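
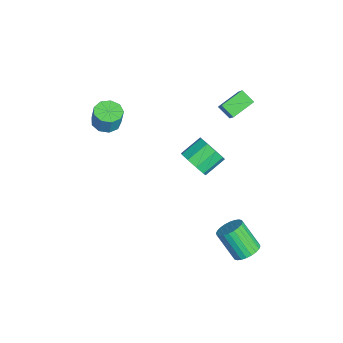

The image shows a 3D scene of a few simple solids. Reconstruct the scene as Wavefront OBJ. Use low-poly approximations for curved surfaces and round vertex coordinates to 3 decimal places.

v 3.987 3.922 -4.135
v 4.688 3.56 -4.001
v 3.954 2.676 -2.551
v 3.253 3.038 -2.685
v 4.718 3.818 -3.828
v 3.985 2.934 -2.378
v 4.638 4.092 -3.702
v 3.904 3.208 -2.252
v 4.458 4.34 -3.642
v 3.724 3.456 -2.192
v 4.207 4.524 -3.656
v 3.473 3.64 -2.207
v 3.922 4.617 -3.744
v 3.188 3.733 -2.294
v 3.647 4.604 -3.891
v 2.913 3.72 -2.441
v 3.424 4.487 -4.075
v 2.69 3.603 -2.626
v 3.286 4.284 -4.269
v 2.552 3.4 -2.819
v 3.255 4.026 -4.442
v 2.522 3.142 -2.992
v 3.336 3.752 -4.568
v 2.602 2.868 -3.118
v 3.516 3.504 -4.628
v 2.782 2.62 -3.178
v 3.767 3.32 -4.613
v 3.033 2.436 -3.164
v 4.052 3.227 -4.526
v 3.318 2.343 -3.076
v 4.327 3.24 -4.379
v 3.593 2.356 -2.929
v 4.55 3.357 -4.194
v 3.816 2.473 -2.745
v 2.152 1.212 1.938
v 2.911 1.319 2.447
v 2.307 2.355 3.131
v 1.548 2.248 2.622
v 2.945 1.679 1.932
v 2.341 2.714 2.615
v 2.608 1.821 1.42
v 2.003 2.856 2.103
v 2.057 1.677 1.15
v 1.453 2.713 1.834
v 1.551 1.317 1.249
v 0.947 2.352 1.933
v 1.326 0.907 1.671
v 0.722 1.942 2.355
v 1.488 0.64 2.217
v 0.884 1.676 2.901
v 1.96 0.641 2.633
v 1.356 1.677 3.317
v 2.522 0.909 2.724
v 1.918 1.945 3.408
v -3.577 4.742 1.168
v -4.124 4.153 1.694
v -2.239 4.799 2.627
v -2.786 4.211 3.152
v -2.894 3.589 0.588
v -3.441 3.001 1.113
v -1.556 3.647 2.046
v -2.103 3.058 2.572
v -0.893 -3.119 2.812
v -0.211 -3.526 2.714
v 0.034 -3.389 3.85
v -0.647 -2.981 3.948
v -0.124 -2.992 2.631
v 0.122 -2.855 3.766
v -0.396 -2.518 2.632
v -0.151 -2.381 3.768
v -0.901 -2.324 2.718
v -0.655 -2.187 3.854
v -1.402 -2.502 2.848
v -1.156 -2.365 3.983
v -1.664 -2.969 2.961
v -1.419 -2.832 4.097
v -1.566 -3.505 3.005
v -1.32 -3.368 4.14
v -1.153 -3.861 2.958
v -0.907 -3.724 4.094
v -0.618 -3.869 2.843
v -0.372 -3.732 3.979
f 2 1 5
f 2 5 3
f 3 5 6
f 3 6 4
f 5 1 7
f 5 7 6
f 6 7 8
f 6 8 4
f 7 1 9
f 7 9 8
f 8 9 10
f 8 10 4
f 9 1 11
f 9 11 10
f 10 11 12
f 10 12 4
f 11 1 13
f 11 13 12
f 12 13 14
f 12 14 4
f 13 1 15
f 13 15 14
f 14 15 16
f 14 16 4
f 15 1 17
f 15 17 16
f 16 17 18
f 16 18 4
f 17 1 19
f 17 19 18
f 18 19 20
f 18 20 4
f 19 1 21
f 19 21 20
f 20 21 22
f 20 22 4
f 21 1 23
f 21 23 22
f 22 23 24
f 22 24 4
f 23 1 25
f 23 25 24
f 24 25 26
f 24 26 4
f 25 1 27
f 25 27 26
f 26 27 28
f 26 28 4
f 27 1 29
f 27 29 28
f 28 29 30
f 28 30 4
f 29 1 31
f 29 31 30
f 30 31 32
f 30 32 4
f 31 1 33
f 31 33 32
f 32 33 34
f 32 34 4
f 33 1 2
f 33 2 34
f 34 2 3
f 34 3 4
f 36 35 39
f 36 39 37
f 37 39 40
f 37 40 38
f 39 35 41
f 39 41 40
f 40 41 42
f 40 42 38
f 41 35 43
f 41 43 42
f 42 43 44
f 42 44 38
f 43 35 45
f 43 45 44
f 44 45 46
f 44 46 38
f 45 35 47
f 45 47 46
f 46 47 48
f 46 48 38
f 47 35 49
f 47 49 48
f 48 49 50
f 48 50 38
f 49 35 51
f 49 51 50
f 50 51 52
f 50 52 38
f 51 35 53
f 51 53 52
f 52 53 54
f 52 54 38
f 53 35 36
f 53 36 54
f 54 36 37
f 54 37 38
f 56 58 55
f 59 56 55
f 55 58 57
f 57 59 55
f 56 62 58
f 60 56 59
f 60 62 56
f 58 62 57
f 61 59 57
f 57 62 61
f 61 60 59
f 62 60 61
f 64 63 67
f 64 67 65
f 65 67 68
f 65 68 66
f 67 63 69
f 67 69 68
f 68 69 70
f 68 70 66
f 69 63 71
f 69 71 70
f 70 71 72
f 70 72 66
f 71 63 73
f 71 73 72
f 72 73 74
f 72 74 66
f 73 63 75
f 73 75 74
f 74 75 76
f 74 76 66
f 75 63 77
f 75 77 76
f 76 77 78
f 76 78 66
f 77 63 79
f 77 79 78
f 78 79 80
f 78 80 66
f 79 63 81
f 79 81 80
f 80 81 82
f 80 82 66
f 81 63 64
f 81 64 82
f 82 64 65
f 82 65 66



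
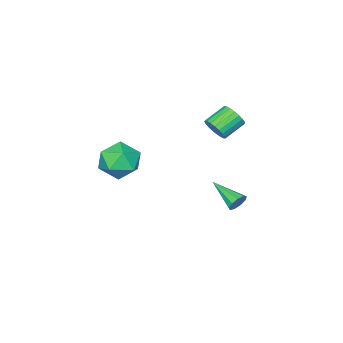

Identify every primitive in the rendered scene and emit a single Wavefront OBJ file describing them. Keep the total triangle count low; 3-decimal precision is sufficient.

v 1.635 -2.024 2.161
v 2.767 -2.093 2.638
v 2.173 -3.267 0.702
v 3.305 -3.336 1.179
v 2.355 -3.839 1.776
v 2.022 -3.071 2.677
v 2.918 -2.289 0.663
v 2.585 -1.521 1.564
v 3.56 -2.257 1.712
v 3.212 -3.215 2.4
v 1.728 -2.145 0.94
v 1.38 -3.103 1.628
v -1.409 0.149 3.459
v -1.048 0.507 4.01
v -2.23 0.709 4.653
v -2.591 0.351 4.101
v -1.115 0.74 3.814
v -2.296 0.942 4.457
v -1.232 0.871 3.557
v -2.414 1.073 4.199
v -1.38 0.877 3.282
v -2.562 1.08 3.925
v -1.533 0.757 3.039
v -2.715 0.96 3.681
v -1.665 0.532 2.867
v -2.847 0.735 3.51
v -1.752 0.241 2.798
v -2.934 0.444 3.441
v -1.78 -0.066 2.844
v -2.962 0.136 3.486
v -1.744 -0.336 2.995
v -2.926 -0.134 3.638
v -1.65 -0.523 3.227
v -2.832 -0.32 3.869
v -1.514 -0.593 3.499
v -2.696 -0.39 4.141
v -1.361 -0.535 3.764
v -2.542 -0.332 4.406
v -1.215 -0.358 3.976
v -2.397 -0.156 4.618
v -1.103 -0.094 4.099
v -2.285 0.108 4.741
v -1.044 0.212 4.111
v -2.226 0.414 4.753
v -3.361 -0.014 -3.122
v -2.973 -0.195 -3.571
v -3.379 -1.846 -2.398
v -2.753 -0.064 -3.233
v -2.817 0.091 -2.843
v -3.136 0.197 -2.584
v -3.56 0.204 -2.577
v -3.891 0.109 -2.824
v -3.974 -0.043 -3.211
v -3.77 -0.182 -3.557
v -3.375 -0.242 -3.699
f 1 12 6
f 1 6 2
f 1 2 8
f 1 8 11
f 1 11 12
f 2 6 10
f 6 12 5
f 12 11 3
f 11 8 7
f 8 2 9
f 4 10 5
f 4 5 3
f 4 3 7
f 4 7 9
f 4 9 10
f 5 10 6
f 3 5 12
f 7 3 11
f 9 7 8
f 10 9 2
f 14 13 17
f 14 17 15
f 15 17 18
f 15 18 16
f 17 13 19
f 17 19 18
f 18 19 20
f 18 20 16
f 19 13 21
f 19 21 20
f 20 21 22
f 20 22 16
f 21 13 23
f 21 23 22
f 22 23 24
f 22 24 16
f 23 13 25
f 23 25 24
f 24 25 26
f 24 26 16
f 25 13 27
f 25 27 26
f 26 27 28
f 26 28 16
f 27 13 29
f 27 29 28
f 28 29 30
f 28 30 16
f 29 13 31
f 29 31 30
f 30 31 32
f 30 32 16
f 31 13 33
f 31 33 32
f 32 33 34
f 32 34 16
f 33 13 35
f 33 35 34
f 34 35 36
f 34 36 16
f 35 13 37
f 35 37 36
f 36 37 38
f 36 38 16
f 37 13 39
f 37 39 38
f 38 39 40
f 38 40 16
f 39 13 41
f 39 41 40
f 40 41 42
f 40 42 16
f 41 13 43
f 41 43 42
f 42 43 44
f 42 44 16
f 43 13 14
f 43 14 44
f 44 14 15
f 44 15 16
f 46 45 48
f 46 48 47
f 48 45 49
f 48 49 47
f 49 45 50
f 49 50 47
f 50 45 51
f 50 51 47
f 51 45 52
f 51 52 47
f 52 45 53
f 52 53 47
f 53 45 54
f 53 54 47
f 54 45 55
f 54 55 47
f 55 45 46
f 55 46 47



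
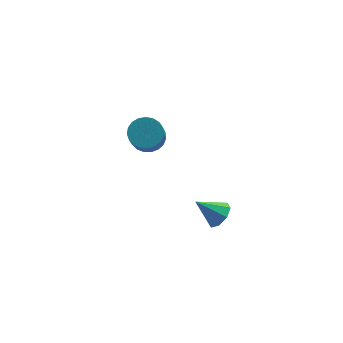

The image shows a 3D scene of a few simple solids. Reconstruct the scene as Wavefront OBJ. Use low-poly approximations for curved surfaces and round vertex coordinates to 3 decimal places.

v -0.863 -4.089 3.189
v -0.297 -4.172 3.832
v -2.077 -3.831 4.291
v -0.353 -3.55 3.625
v -0.708 -3.243 3.163
v -1.153 -3.431 2.716
v -1.428 -4.005 2.546
v -1.372 -4.627 2.753
v -1.018 -4.934 3.215
v -0.573 -4.746 3.662
v -3.658 3.19 3.099
v -2.843 3.58 3.529
v -3.127 2.319 5.21
v -3.942 1.93 4.781
v -3.143 3.832 3.668
v -3.427 2.572 5.349
v -3.532 3.974 3.708
v -3.816 2.713 5.389
v -3.943 3.98 3.643
v -4.227 2.719 5.324
v -4.304 3.849 3.484
v -4.588 2.589 5.165
v -4.554 3.605 3.259
v -4.838 2.344 4.94
v -4.649 3.288 3.006
v -4.933 2.028 4.687
v -4.572 2.955 2.769
v -4.856 1.695 4.45
v -4.338 2.663 2.589
v -4.621 1.403 4.27
v -3.986 2.461 2.498
v -4.269 1.201 4.179
v -3.577 2.386 2.51
v -3.861 1.126 4.191
v -3.182 2.45 2.625
v -3.466 1.19 4.306
v -2.87 2.641 2.821
v -3.154 1.381 4.502
v -2.694 2.928 3.066
v -2.977 1.668 4.747
v -2.684 3.26 3.316
v -2.968 2 4.997
f 2 1 4
f 2 4 3
f 4 1 5
f 4 5 3
f 5 1 6
f 5 6 3
f 6 1 7
f 6 7 3
f 7 1 8
f 7 8 3
f 8 1 9
f 8 9 3
f 9 1 10
f 9 10 3
f 10 1 2
f 10 2 3
f 12 11 15
f 12 15 13
f 13 15 16
f 13 16 14
f 15 11 17
f 15 17 16
f 16 17 18
f 16 18 14
f 17 11 19
f 17 19 18
f 18 19 20
f 18 20 14
f 19 11 21
f 19 21 20
f 20 21 22
f 20 22 14
f 21 11 23
f 21 23 22
f 22 23 24
f 22 24 14
f 23 11 25
f 23 25 24
f 24 25 26
f 24 26 14
f 25 11 27
f 25 27 26
f 26 27 28
f 26 28 14
f 27 11 29
f 27 29 28
f 28 29 30
f 28 30 14
f 29 11 31
f 29 31 30
f 30 31 32
f 30 32 14
f 31 11 33
f 31 33 32
f 32 33 34
f 32 34 14
f 33 11 35
f 33 35 34
f 34 35 36
f 34 36 14
f 35 11 37
f 35 37 36
f 36 37 38
f 36 38 14
f 37 11 39
f 37 39 38
f 38 39 40
f 38 40 14
f 39 11 41
f 39 41 40
f 40 41 42
f 40 42 14
f 41 11 12
f 41 12 42
f 42 12 13
f 42 13 14



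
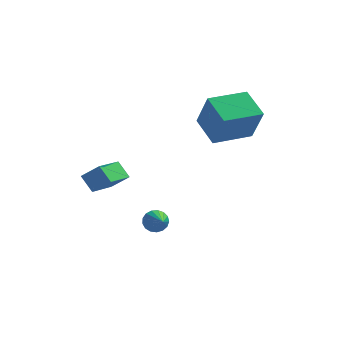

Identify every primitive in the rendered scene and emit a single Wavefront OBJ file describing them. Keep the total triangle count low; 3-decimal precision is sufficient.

v 1.108 -0.572 -3.812
v 1.587 -0.281 -3.661
v 1.572 -1.728 -3.048
v 1.406 -0.22 -3.46
v 1.157 -0.24 -3.339
v 0.897 -0.336 -3.326
v 0.685 -0.487 -3.424
v 0.57 -0.656 -3.612
v 0.579 -0.807 -3.845
v 0.708 -0.904 -4.07
v 0.93 -0.925 -4.236
v 1.192 -0.865 -4.305
v 1.435 -0.738 -4.261
v 1.603 -0.573 -4.114
v 1.658 -0.409 -3.897
v -1.683 -2.525 -0
v -0.919 -2.521 0.645
v -1.152 -0.962 -0.639
v -0.388 -0.958 0.006
v -1.152 -2.962 -0.626
v -0.388 -2.958 0.019
v -0.621 -1.399 -1.265
v 0.143 -1.395 -0.62
v 2.469 2.666 0.582
v 2.989 2.117 2.303
v 4.047 3.806 0.469
v 4.566 3.258 2.191
v 3.294 1.462 -0.051
v 3.813 0.914 1.671
v 4.871 2.603 -0.163
v 5.391 2.054 1.558
f 2 1 4
f 2 4 3
f 4 1 5
f 4 5 3
f 5 1 6
f 5 6 3
f 6 1 7
f 6 7 3
f 7 1 8
f 7 8 3
f 8 1 9
f 8 9 3
f 9 1 10
f 9 10 3
f 10 1 11
f 10 11 3
f 11 1 12
f 11 12 3
f 12 1 13
f 12 13 3
f 13 1 14
f 13 14 3
f 14 1 15
f 14 15 3
f 15 1 2
f 15 2 3
f 17 19 16
f 20 17 16
f 16 19 18
f 18 20 16
f 17 23 19
f 21 17 20
f 21 23 17
f 19 23 18
f 22 20 18
f 18 23 22
f 22 21 20
f 23 21 22
f 25 27 24
f 28 25 24
f 24 27 26
f 26 28 24
f 25 31 27
f 29 25 28
f 29 31 25
f 27 31 26
f 30 28 26
f 26 31 30
f 30 29 28
f 31 29 30



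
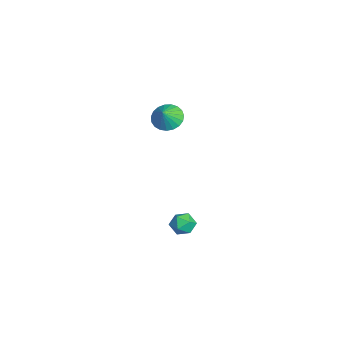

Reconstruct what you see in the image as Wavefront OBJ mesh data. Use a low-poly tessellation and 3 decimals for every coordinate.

v 3.755 0.109 -2.324
v 4.186 -0.325 -1.843
v 3.234 -0.935 -2.797
v 3.665 -1.369 -2.316
v 3.094 -0.923 -2.032
v 3.416 -0.277 -1.739
v 4.004 -0.983 -2.901
v 4.326 -0.337 -2.608
v 4.34 -0.999 -2.199
v 3.778 -0.962 -1.662
v 3.642 -0.298 -2.978
v 3.08 -0.261 -2.441
v -3.936 -0.262 0.788
v -3.42 0.535 0.757
v -3.304 -0.638 1.672
v -3.71 0.634 1.007
v -4.039 0.578 1.218
v -4.35 0.377 1.355
v -4.59 0.066 1.394
v -4.716 -0.302 1.328
v -4.708 -0.664 1.169
v -4.566 -0.956 0.944
v -4.316 -1.128 0.691
v -3.999 -1.15 0.456
v -3.672 -1.019 0.278
v -3.39 -0.757 0.188
v -3.203 -0.409 0.202
v -3.143 -0.036 0.317
v -3.219 0.298 0.513
f 1 12 6
f 1 6 2
f 1 2 8
f 1 8 11
f 1 11 12
f 2 6 10
f 6 12 5
f 12 11 3
f 11 8 7
f 8 2 9
f 4 10 5
f 4 5 3
f 4 3 7
f 4 7 9
f 4 9 10
f 5 10 6
f 3 5 12
f 7 3 11
f 9 7 8
f 10 9 2
f 14 13 16
f 14 16 15
f 16 13 17
f 16 17 15
f 17 13 18
f 17 18 15
f 18 13 19
f 18 19 15
f 19 13 20
f 19 20 15
f 20 13 21
f 20 21 15
f 21 13 22
f 21 22 15
f 22 13 23
f 22 23 15
f 23 13 24
f 23 24 15
f 24 13 25
f 24 25 15
f 25 13 26
f 25 26 15
f 26 13 27
f 26 27 15
f 27 13 28
f 27 28 15
f 28 13 29
f 28 29 15
f 29 13 14
f 29 14 15



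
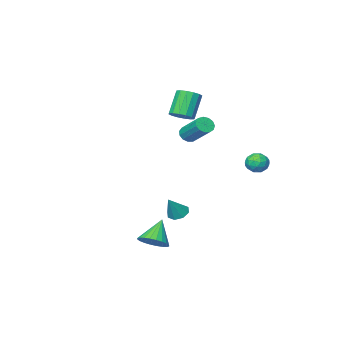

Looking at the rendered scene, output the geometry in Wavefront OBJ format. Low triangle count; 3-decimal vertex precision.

v -3.624 4.266 0.559
v -3.211 3.638 0.651
v -4.469 3.622 -0.051
v -4.056 2.994 0.041
v -4.393 3.316 0.638
v -3.871 3.715 1.014
v -3.809 3.545 -0.414
v -3.287 3.944 -0.038
v -3.326 3.193 0.049
v -3.687 3.051 0.7
v -3.993 4.209 -0.1
v -4.354 4.067 0.551
v -3.343 4.009 0.658
v -4.337 3.251 -0.058
v -4.535 3.441 0.292
v -4.292 3.072 0.346
v -3.731 4.054 0.872
v -3.489 3.684 0.926
v -4.183 3.495 0.918
v -4.191 3.576 -0.326
v -3.949 3.206 -0.272
v -3.388 4.188 0.254
v -3.145 3.819 0.308
v -3.497 3.765 -0.318
v -3.168 3.378 0.359
v -3.665 2.999 0.001
v -3.52 3.323 -0.267
v -3.213 3.557 -0.046
v -3.38 3.294 0.741
v -3.877 2.916 0.383
v -4.075 3.105 0.733
v -3.768 3.339 0.955
v -3.448 3.033 0.388
v -3.803 4.344 0.217
v -4.3 3.966 -0.141
v -3.912 3.921 -0.355
v -3.605 4.155 -0.133
v -4.015 4.261 0.599
v -4.512 3.882 0.241
v -4.467 3.703 0.646
v -4.16 3.937 0.867
v -4.232 4.227 0.212
v -1.387 -0.778 -4.51
v -0.905 -0.432 -4.901
v -0.533 -0.522 -3.23
v -1.293 -0.103 -4.708
v -1.735 -0.17 -4.4
v -1.974 -0.593 -4.156
v -1.868 -1.125 -4.12
v -1.48 -1.454 -4.312
v -1.038 -1.387 -4.62
v -0.8 -0.964 -4.864
v 3.375 4.045 -4.169
v 4.08 4.225 -3.606
v 2.445 3.495 -2.831
v 3.903 4.538 -3.6
v 3.647 4.775 -3.68
v 3.349 4.902 -3.835
v 3.055 4.898 -4.041
v 2.809 4.764 -4.267
v 2.65 4.521 -4.477
v 2.601 4.205 -4.641
v 2.67 3.865 -4.733
v 2.846 3.552 -4.739
v 3.103 3.315 -4.658
v 3.401 3.188 -4.503
v 3.695 3.192 -4.297
v 3.94 3.326 -4.072
v 4.1 3.569 -3.862
v 4.148 3.885 -3.698
v -0.342 1.897 2.671
v 0.171 2.087 2.424
v 0.134 3.693 3.581
v -0.378 3.503 3.829
v -0.079 2.216 2.236
v -0.116 3.822 3.394
v -0.412 2.244 2.187
v -0.449 3.85 3.345
v -0.723 2.162 2.291
v -0.76 3.768 3.449
v -0.913 1.996 2.516
v -0.95 3.602 3.674
v -0.921 1.798 2.79
v -0.958 3.404 3.948
v -0.746 1.632 3.027
v -0.782 3.238 4.184
v -0.442 1.55 3.15
v -0.478 3.156 4.308
v -0.106 1.578 3.121
v -0.143 3.184 4.279
v 0.155 1.708 2.95
v 0.118 3.313 4.107
v 0.258 1.897 2.69
v 0.221 3.503 3.847
v -2.429 -2.007 2.649
v -1.932 -1.524 3.049
v -2.754 -1.97 4.61
v -3.251 -2.453 4.211
v -2.255 -1.285 2.947
v -3.076 -1.732 4.509
v -2.625 -1.24 2.766
v -3.446 -1.686 4.327
v -2.942 -1.4 2.553
v -3.763 -1.846 4.115
v -3.122 -1.723 2.366
v -3.943 -2.169 3.928
v -3.116 -2.122 2.255
v -3.937 -2.568 3.817
v -2.926 -2.49 2.25
v -3.748 -2.936 3.811
v -2.604 -2.728 2.351
v -3.425 -3.175 3.913
v -2.234 -2.774 2.533
v -3.055 -3.22 4.094
v -1.917 -2.614 2.745
v -2.738 -3.06 4.307
v -1.737 -2.291 2.932
v -2.558 -2.737 4.494
v -1.743 -1.892 3.043
v -2.564 -2.338 4.605
f 1 38 17
f 38 12 41
f 17 41 6
f 38 41 17
f 1 17 13
f 17 6 18
f 13 18 2
f 17 18 13
f 1 13 22
f 13 2 23
f 22 23 8
f 13 23 22
f 1 22 34
f 22 8 37
f 34 37 11
f 22 37 34
f 1 34 38
f 34 11 42
f 38 42 12
f 34 42 38
f 2 18 29
f 18 6 32
f 29 32 10
f 18 32 29
f 6 41 19
f 41 12 40
f 19 40 5
f 41 40 19
f 12 42 39
f 42 11 35
f 39 35 3
f 42 35 39
f 11 37 36
f 37 8 24
f 36 24 7
f 37 24 36
f 8 23 28
f 23 2 25
f 28 25 9
f 23 25 28
f 4 30 16
f 30 10 31
f 16 31 5
f 30 31 16
f 4 16 14
f 16 5 15
f 14 15 3
f 16 15 14
f 4 14 21
f 14 3 20
f 21 20 7
f 14 20 21
f 4 21 26
f 21 7 27
f 26 27 9
f 21 27 26
f 4 26 30
f 26 9 33
f 30 33 10
f 26 33 30
f 5 31 19
f 31 10 32
f 19 32 6
f 31 32 19
f 3 15 39
f 15 5 40
f 39 40 12
f 15 40 39
f 7 20 36
f 20 3 35
f 36 35 11
f 20 35 36
f 9 27 28
f 27 7 24
f 28 24 8
f 27 24 28
f 10 33 29
f 33 9 25
f 29 25 2
f 33 25 29
f 44 43 46
f 44 46 45
f 46 43 47
f 46 47 45
f 47 43 48
f 47 48 45
f 48 43 49
f 48 49 45
f 49 43 50
f 49 50 45
f 50 43 51
f 50 51 45
f 51 43 52
f 51 52 45
f 52 43 44
f 52 44 45
f 54 53 56
f 54 56 55
f 56 53 57
f 56 57 55
f 57 53 58
f 57 58 55
f 58 53 59
f 58 59 55
f 59 53 60
f 59 60 55
f 60 53 61
f 60 61 55
f 61 53 62
f 61 62 55
f 62 53 63
f 62 63 55
f 63 53 64
f 63 64 55
f 64 53 65
f 64 65 55
f 65 53 66
f 65 66 55
f 66 53 67
f 66 67 55
f 67 53 68
f 67 68 55
f 68 53 69
f 68 69 55
f 69 53 70
f 69 70 55
f 70 53 54
f 70 54 55
f 72 71 75
f 72 75 73
f 73 75 76
f 73 76 74
f 75 71 77
f 75 77 76
f 76 77 78
f 76 78 74
f 77 71 79
f 77 79 78
f 78 79 80
f 78 80 74
f 79 71 81
f 79 81 80
f 80 81 82
f 80 82 74
f 81 71 83
f 81 83 82
f 82 83 84
f 82 84 74
f 83 71 85
f 83 85 84
f 84 85 86
f 84 86 74
f 85 71 87
f 85 87 86
f 86 87 88
f 86 88 74
f 87 71 89
f 87 89 88
f 88 89 90
f 88 90 74
f 89 71 91
f 89 91 90
f 90 91 92
f 90 92 74
f 91 71 93
f 91 93 92
f 92 93 94
f 92 94 74
f 93 71 72
f 93 72 94
f 94 72 73
f 94 73 74
f 96 95 99
f 96 99 97
f 97 99 100
f 97 100 98
f 99 95 101
f 99 101 100
f 100 101 102
f 100 102 98
f 101 95 103
f 101 103 102
f 102 103 104
f 102 104 98
f 103 95 105
f 103 105 104
f 104 105 106
f 104 106 98
f 105 95 107
f 105 107 106
f 106 107 108
f 106 108 98
f 107 95 109
f 107 109 108
f 108 109 110
f 108 110 98
f 109 95 111
f 109 111 110
f 110 111 112
f 110 112 98
f 111 95 113
f 111 113 112
f 112 113 114
f 112 114 98
f 113 95 115
f 113 115 114
f 114 115 116
f 114 116 98
f 115 95 117
f 115 117 116
f 116 117 118
f 116 118 98
f 117 95 119
f 117 119 118
f 118 119 120
f 118 120 98
f 119 95 96
f 119 96 120
f 120 96 97
f 120 97 98



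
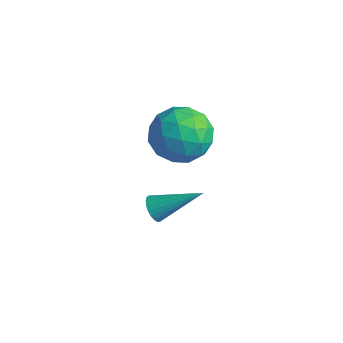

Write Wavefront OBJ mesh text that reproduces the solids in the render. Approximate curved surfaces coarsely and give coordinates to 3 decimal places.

v -4.232 2.847 -2.848
v -3.373 2.379 -3.594
v -4.127 1.221 -1.706
v -3.268 0.753 -2.452
v -3.007 1.728 -1.749
v -3.072 2.733 -2.455
v -4.428 0.867 -2.845
v -4.493 1.872 -3.551
v -3.494 1.155 -3.592
v -2.616 1.687 -2.914
v -4.884 1.913 -2.386
v -4.006 2.445 -1.708
v -3.812 2.756 -3.322
v -3.688 0.844 -1.978
v -3.535 1.417 -1.565
v -3.03 1.142 -2.004
v -3.635 2.964 -2.652
v -3.13 2.689 -3.09
v -2.915 2.306 -2.006
v -4.37 0.911 -2.21
v -3.865 0.636 -2.648
v -4.47 2.458 -3.296
v -3.965 2.183 -3.735
v -4.585 1.294 -3.294
v -3.378 1.761 -3.758
v -3.316 0.805 -3.087
v -3.998 0.872 -3.318
v -4.036 1.463 -3.733
v -2.862 2.074 -3.36
v -2.8 1.118 -2.689
v -2.647 1.691 -2.276
v -2.685 2.282 -2.691
v -2.933 1.355 -3.359
v -4.7 2.482 -2.611
v -4.638 1.526 -1.94
v -4.815 1.318 -2.609
v -4.853 1.909 -3.024
v -4.184 2.795 -2.213
v -4.122 1.839 -1.542
v -3.464 2.137 -1.567
v -3.502 2.728 -1.982
v -4.567 2.245 -1.941
v -0.928 -2.249 -1.631
v -0.622 -2.211 -2.05
v 0.228 -1.171 -0.689
v -0.747 -2.053 -2.078
v -0.899 -1.925 -2.037
v -1.055 -1.846 -1.935
v -1.193 -1.829 -1.787
v -1.29 -1.875 -1.615
v -1.332 -1.978 -1.445
v -1.312 -2.123 -1.304
v -1.234 -2.286 -1.213
v -1.11 -2.444 -1.185
v -0.958 -2.572 -1.225
v -0.801 -2.651 -1.328
v -0.664 -2.668 -1.476
v -0.567 -2.622 -1.648
v -0.525 -2.519 -1.817
v -0.544 -2.374 -1.959
f 1 38 17
f 38 12 41
f 17 41 6
f 38 41 17
f 1 17 13
f 17 6 18
f 13 18 2
f 17 18 13
f 1 13 22
f 13 2 23
f 22 23 8
f 13 23 22
f 1 22 34
f 22 8 37
f 34 37 11
f 22 37 34
f 1 34 38
f 34 11 42
f 38 42 12
f 34 42 38
f 2 18 29
f 18 6 32
f 29 32 10
f 18 32 29
f 6 41 19
f 41 12 40
f 19 40 5
f 41 40 19
f 12 42 39
f 42 11 35
f 39 35 3
f 42 35 39
f 11 37 36
f 37 8 24
f 36 24 7
f 37 24 36
f 8 23 28
f 23 2 25
f 28 25 9
f 23 25 28
f 4 30 16
f 30 10 31
f 16 31 5
f 30 31 16
f 4 16 14
f 16 5 15
f 14 15 3
f 16 15 14
f 4 14 21
f 14 3 20
f 21 20 7
f 14 20 21
f 4 21 26
f 21 7 27
f 26 27 9
f 21 27 26
f 4 26 30
f 26 9 33
f 30 33 10
f 26 33 30
f 5 31 19
f 31 10 32
f 19 32 6
f 31 32 19
f 3 15 39
f 15 5 40
f 39 40 12
f 15 40 39
f 7 20 36
f 20 3 35
f 36 35 11
f 20 35 36
f 9 27 28
f 27 7 24
f 28 24 8
f 27 24 28
f 10 33 29
f 33 9 25
f 29 25 2
f 33 25 29
f 44 43 46
f 44 46 45
f 46 43 47
f 46 47 45
f 47 43 48
f 47 48 45
f 48 43 49
f 48 49 45
f 49 43 50
f 49 50 45
f 50 43 51
f 50 51 45
f 51 43 52
f 51 52 45
f 52 43 53
f 52 53 45
f 53 43 54
f 53 54 45
f 54 43 55
f 54 55 45
f 55 43 56
f 55 56 45
f 56 43 57
f 56 57 45
f 57 43 58
f 57 58 45
f 58 43 59
f 58 59 45
f 59 43 60
f 59 60 45
f 60 43 44
f 60 44 45



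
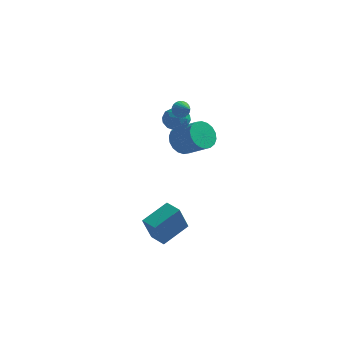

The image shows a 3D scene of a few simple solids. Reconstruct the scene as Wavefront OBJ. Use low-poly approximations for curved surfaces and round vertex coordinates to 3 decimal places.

v 3.409 -4.379 -3.662
v 3.07 -5.057 -1.952
v 2.537 -3.763 -3.591
v 2.199 -4.44 -1.881
v 4.461 -2.98 -2.899
v 4.123 -3.657 -1.189
v 3.59 -2.363 -2.828
v 3.251 -3.041 -1.118
v 2.51 3.496 0.179
v 3.166 4.053 -0.387
v 4.586 3.421 0.635
v 3.93 2.864 1.201
v 3.052 4.342 -0.05
v 4.471 3.709 0.972
v 2.831 4.463 0.333
v 4.25 3.83 1.355
v 2.546 4.393 0.685
v 3.965 3.76 1.707
v 2.254 4.145 0.937
v 3.673 3.512 1.959
v 2.013 3.769 1.039
v 3.432 3.136 2.061
v 1.87 3.338 0.97
v 3.29 2.706 1.992
v 1.854 2.939 0.745
v 3.274 2.307 1.767
v 1.969 2.651 0.408
v 3.388 2.018 1.43
v 2.19 2.53 0.025
v 3.609 1.897 1.047
v 2.475 2.6 -0.327
v 3.894 1.967 0.695
v 2.767 2.848 -0.579
v 4.186 2.215 0.443
v 3.008 3.224 -0.681
v 4.427 2.591 0.341
v 3.15 3.654 -0.612
v 4.57 3.022 0.41
v 1.695 2.783 2.754
v 2.379 3.249 2.443
v 2.481 1.591 2.697
v 3.165 2.057 2.386
v 2.898 2.168 3.22
v 2.412 2.905 3.256
v 2.448 1.935 1.884
v 1.962 2.672 1.92
v 2.844 2.725 1.905
v 3.122 2.868 2.731
v 1.738 1.972 2.409
v 2.016 2.115 3.235
v 1.968 3.121 2.604
v 2.892 1.719 2.536
v 2.735 1.785 3.027
v 3.137 2.058 2.844
v 1.988 2.918 3.081
v 2.389 3.192 2.899
v 2.695 2.557 3.355
v 2.471 1.648 2.241
v 2.872 1.922 2.059
v 1.723 2.782 2.296
v 2.125 3.055 2.113
v 2.165 2.283 1.785
v 2.643 3.086 2.105
v 3.105 2.385 2.071
v 2.684 2.314 1.776
v 2.398 2.747 1.797
v 2.806 3.171 2.59
v 3.268 2.47 2.556
v 3.112 2.535 3.047
v 2.826 2.968 3.068
v 3.08 2.863 2.274
v 1.592 2.37 2.584
v 2.054 1.669 2.55
v 2.034 1.872 2.072
v 1.748 2.305 2.093
v 1.755 2.455 3.069
v 2.217 1.754 3.035
v 2.462 2.093 3.343
v 2.176 2.526 3.364
v 1.78 1.977 2.866
v 2.733 2.297 3.46
v 3.135 2.439 3.01
v 3.427 1.663 3.88
v 3.188 2.607 3.176
v 3.172 2.728 3.385
v 3.089 2.783 3.605
v 2.952 2.764 3.803
v 2.781 2.674 3.949
v 2.603 2.527 4.021
v 2.445 2.344 4.007
v 2.331 2.155 3.91
v 2.277 1.987 3.744
v 2.294 1.866 3.535
v 2.377 1.811 3.315
v 2.514 1.83 3.116
v 2.684 1.92 2.97
v 2.862 2.067 2.899
v 3.021 2.25 2.913
f 2 4 1
f 5 2 1
f 1 4 3
f 3 5 1
f 2 8 4
f 6 2 5
f 6 8 2
f 4 8 3
f 7 5 3
f 3 8 7
f 7 6 5
f 8 6 7
f 10 9 13
f 10 13 11
f 11 13 14
f 11 14 12
f 13 9 15
f 13 15 14
f 14 15 16
f 14 16 12
f 15 9 17
f 15 17 16
f 16 17 18
f 16 18 12
f 17 9 19
f 17 19 18
f 18 19 20
f 18 20 12
f 19 9 21
f 19 21 20
f 20 21 22
f 20 22 12
f 21 9 23
f 21 23 22
f 22 23 24
f 22 24 12
f 23 9 25
f 23 25 24
f 24 25 26
f 24 26 12
f 25 9 27
f 25 27 26
f 26 27 28
f 26 28 12
f 27 9 29
f 27 29 28
f 28 29 30
f 28 30 12
f 29 9 31
f 29 31 30
f 30 31 32
f 30 32 12
f 31 9 33
f 31 33 32
f 32 33 34
f 32 34 12
f 33 9 35
f 33 35 34
f 34 35 36
f 34 36 12
f 35 9 37
f 35 37 36
f 36 37 38
f 36 38 12
f 37 9 10
f 37 10 38
f 38 10 11
f 38 11 12
f 39 76 55
f 76 50 79
f 55 79 44
f 76 79 55
f 39 55 51
f 55 44 56
f 51 56 40
f 55 56 51
f 39 51 60
f 51 40 61
f 60 61 46
f 51 61 60
f 39 60 72
f 60 46 75
f 72 75 49
f 60 75 72
f 39 72 76
f 72 49 80
f 76 80 50
f 72 80 76
f 40 56 67
f 56 44 70
f 67 70 48
f 56 70 67
f 44 79 57
f 79 50 78
f 57 78 43
f 79 78 57
f 50 80 77
f 80 49 73
f 77 73 41
f 80 73 77
f 49 75 74
f 75 46 62
f 74 62 45
f 75 62 74
f 46 61 66
f 61 40 63
f 66 63 47
f 61 63 66
f 42 68 54
f 68 48 69
f 54 69 43
f 68 69 54
f 42 54 52
f 54 43 53
f 52 53 41
f 54 53 52
f 42 52 59
f 52 41 58
f 59 58 45
f 52 58 59
f 42 59 64
f 59 45 65
f 64 65 47
f 59 65 64
f 42 64 68
f 64 47 71
f 68 71 48
f 64 71 68
f 43 69 57
f 69 48 70
f 57 70 44
f 69 70 57
f 41 53 77
f 53 43 78
f 77 78 50
f 53 78 77
f 45 58 74
f 58 41 73
f 74 73 49
f 58 73 74
f 47 65 66
f 65 45 62
f 66 62 46
f 65 62 66
f 48 71 67
f 71 47 63
f 67 63 40
f 71 63 67
f 82 81 84
f 82 84 83
f 84 81 85
f 84 85 83
f 85 81 86
f 85 86 83
f 86 81 87
f 86 87 83
f 87 81 88
f 87 88 83
f 88 81 89
f 88 89 83
f 89 81 90
f 89 90 83
f 90 81 91
f 90 91 83
f 91 81 92
f 91 92 83
f 92 81 93
f 92 93 83
f 93 81 94
f 93 94 83
f 94 81 95
f 94 95 83
f 95 81 96
f 95 96 83
f 96 81 97
f 96 97 83
f 97 81 98
f 97 98 83
f 98 81 82
f 98 82 83



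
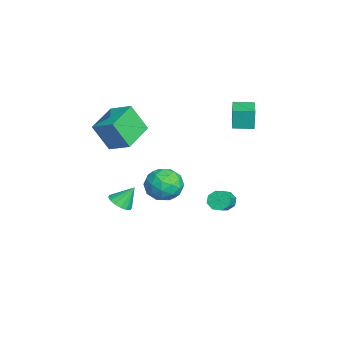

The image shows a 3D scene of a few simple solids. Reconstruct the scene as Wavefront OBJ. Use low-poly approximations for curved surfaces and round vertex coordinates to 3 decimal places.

v 0.753 -0.828 1.534
v 1.649 -0.41 2.048
v 1.811 -1.49 0.232
v 2.707 -1.072 0.746
v 2.148 -1.922 1.202
v 1.495 -1.513 2.007
v 1.965 -0.387 0.273
v 1.312 0.022 1.078
v 2.398 -0.137 1.269
v 2.511 -1.086 1.844
v 0.949 -0.814 0.436
v 1.062 -1.763 1.011
v 1.108 -0.561 1.905
v 2.352 -1.339 0.375
v 2.023 -1.839 0.643
v 2.55 -1.593 0.945
v 1.018 -1.209 1.881
v 1.544 -0.963 2.183
v 1.838 -1.852 1.686
v 1.916 -0.937 0.097
v 2.442 -0.691 0.399
v 0.91 -0.307 1.335
v 1.437 -0.061 1.637
v 1.622 -0.048 0.594
v 2.075 -0.155 1.75
v 2.697 -0.544 0.985
v 2.261 -0.142 0.706
v 1.877 0.099 1.179
v 2.142 -0.712 2.087
v 2.763 -1.101 1.322
v 2.435 -1.601 1.59
v 2.051 -1.361 2.063
v 2.582 -0.552 1.629
v 0.697 -0.799 0.958
v 1.318 -1.188 0.193
v 1.409 -0.539 0.217
v 1.025 -0.299 0.69
v 0.763 -1.356 1.295
v 1.385 -1.745 0.53
v 1.583 -1.999 1.101
v 1.199 -1.758 1.574
v 0.878 -1.348 0.651
v -0.255 -3.23 -1.421
v 0.41 -2.899 -1.58
v -0.385 -2.45 -0.339
v 0.141 -2.682 -1.768
v -0.235 -2.612 -1.864
v -0.615 -2.708 -1.84
v -0.9 -2.943 -1.704
v -1.012 -3.256 -1.493
v -0.921 -3.561 -1.262
v -0.651 -3.778 -1.074
v -0.276 -3.847 -0.979
v 0.105 -3.752 -1.002
v 0.389 -3.516 -1.138
v 0.501 -3.204 -1.349
v 2.027 2.193 0.037
v 2.393 2.333 -0.469
v 3.599 1.947 0.297
v 3.233 1.807 0.803
v 2.328 2.717 -0.173
v 3.534 2.331 0.593
v 2.086 2.795 0.247
v 3.293 2.409 1.012
v 1.81 2.52 0.543
v 3.017 2.134 1.309
v 1.661 2.053 0.543
v 2.867 1.667 1.309
v 1.726 1.669 0.247
v 2.932 1.283 1.013
v 1.967 1.591 -0.172
v 3.174 1.205 0.593
v 2.243 1.866 -0.469
v 3.45 1.48 0.297
v -4.608 2.975 2.482
v -4.721 3.013 3.767
v -4.541 4.172 2.452
v -4.653 4.211 3.737
v -3.027 2.889 2.623
v -3.139 2.928 3.908
v -2.959 4.087 2.593
v -3.072 4.125 3.878
v -2.735 -3.778 1.288
v -2.818 -4.682 2.991
v -4.472 -2.767 1.741
v -4.555 -3.671 3.444
v -1.925 -2.669 1.916
v -2.008 -3.573 3.619
v -3.662 -1.658 2.369
v -3.745 -2.562 4.072
f 1 38 17
f 38 12 41
f 17 41 6
f 38 41 17
f 1 17 13
f 17 6 18
f 13 18 2
f 17 18 13
f 1 13 22
f 13 2 23
f 22 23 8
f 13 23 22
f 1 22 34
f 22 8 37
f 34 37 11
f 22 37 34
f 1 34 38
f 34 11 42
f 38 42 12
f 34 42 38
f 2 18 29
f 18 6 32
f 29 32 10
f 18 32 29
f 6 41 19
f 41 12 40
f 19 40 5
f 41 40 19
f 12 42 39
f 42 11 35
f 39 35 3
f 42 35 39
f 11 37 36
f 37 8 24
f 36 24 7
f 37 24 36
f 8 23 28
f 23 2 25
f 28 25 9
f 23 25 28
f 4 30 16
f 30 10 31
f 16 31 5
f 30 31 16
f 4 16 14
f 16 5 15
f 14 15 3
f 16 15 14
f 4 14 21
f 14 3 20
f 21 20 7
f 14 20 21
f 4 21 26
f 21 7 27
f 26 27 9
f 21 27 26
f 4 26 30
f 26 9 33
f 30 33 10
f 26 33 30
f 5 31 19
f 31 10 32
f 19 32 6
f 31 32 19
f 3 15 39
f 15 5 40
f 39 40 12
f 15 40 39
f 7 20 36
f 20 3 35
f 36 35 11
f 20 35 36
f 9 27 28
f 27 7 24
f 28 24 8
f 27 24 28
f 10 33 29
f 33 9 25
f 29 25 2
f 33 25 29
f 44 43 46
f 44 46 45
f 46 43 47
f 46 47 45
f 47 43 48
f 47 48 45
f 48 43 49
f 48 49 45
f 49 43 50
f 49 50 45
f 50 43 51
f 50 51 45
f 51 43 52
f 51 52 45
f 52 43 53
f 52 53 45
f 53 43 54
f 53 54 45
f 54 43 55
f 54 55 45
f 55 43 56
f 55 56 45
f 56 43 44
f 56 44 45
f 58 57 61
f 58 61 59
f 59 61 62
f 59 62 60
f 61 57 63
f 61 63 62
f 62 63 64
f 62 64 60
f 63 57 65
f 63 65 64
f 64 65 66
f 64 66 60
f 65 57 67
f 65 67 66
f 66 67 68
f 66 68 60
f 67 57 69
f 67 69 68
f 68 69 70
f 68 70 60
f 69 57 71
f 69 71 70
f 70 71 72
f 70 72 60
f 71 57 73
f 71 73 72
f 72 73 74
f 72 74 60
f 73 57 58
f 73 58 74
f 74 58 59
f 74 59 60
f 76 78 75
f 79 76 75
f 75 78 77
f 77 79 75
f 76 82 78
f 80 76 79
f 80 82 76
f 78 82 77
f 81 79 77
f 77 82 81
f 81 80 79
f 82 80 81
f 84 86 83
f 87 84 83
f 83 86 85
f 85 87 83
f 84 90 86
f 88 84 87
f 88 90 84
f 86 90 85
f 89 87 85
f 85 90 89
f 89 88 87
f 90 88 89



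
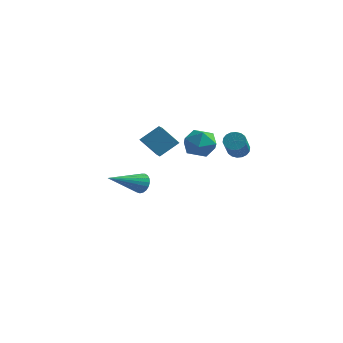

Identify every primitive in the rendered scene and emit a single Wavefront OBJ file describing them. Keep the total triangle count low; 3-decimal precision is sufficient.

v 0.768 0.414 -0.581
v 0.108 0.008 0.322
v 0.101 1.062 -0.777
v -0.559 0.655 0.126
v 1.299 1.185 0.154
v 0.639 0.778 1.057
v 0.632 1.832 -0.042
v -0.028 1.426 0.861
v 0.79 3.633 -0.403
v 1.628 3.552 -0.761
v 0.852 2.228 0.061
v 1.69 2.147 -0.297
v 1.555 2.68 0.434
v 1.516 3.548 0.147
v 0.964 2.232 -0.847
v 0.925 3.1 -1.134
v 1.736 2.686 -1.035
v 2.1 2.963 -0.244
v 0.38 2.817 -0.456
v 0.744 3.094 0.335
v 3.28 3.008 -0.322
v 3.586 3.366 -0.059
v 4.247 2.09 0.906
v 3.94 1.732 0.642
v 3.385 3.361 0.073
v 4.046 2.085 1.037
v 3.163 3.286 0.126
v 3.823 2.01 1.09
v 2.964 3.156 0.09
v 3.624 1.88 1.054
v 2.827 2.996 -0.027
v 3.488 1.721 0.937
v 2.781 2.839 -0.203
v 3.441 1.564 0.761
v 2.833 2.715 -0.402
v 3.493 1.44 0.562
v 2.973 2.65 -0.586
v 3.634 1.374 0.379
v 3.174 2.655 -0.717
v 3.835 1.379 0.247
v 3.397 2.73 -0.77
v 4.057 1.454 0.194
v 3.596 2.86 -0.734
v 4.256 1.584 0.23
v 3.732 3.019 -0.617
v 4.393 1.744 0.347
v 3.779 3.176 -0.441
v 4.439 1.901 0.523
v 3.727 3.3 -0.242
v 4.387 2.025 0.722
v -2.615 3.518 -3.932
v -2.296 3.22 -4.373
v -3.265 1.722 -3.188
v -2.123 3.236 -4.183
v -2.034 3.3 -3.95
v -2.046 3.402 -3.713
v -2.156 3.525 -3.515
v -2.345 3.646 -3.389
v -2.581 3.745 -3.356
v -2.823 3.804 -3.423
v -3.028 3.815 -3.579
v -3.162 3.773 -3.795
v -3.202 3.688 -4.035
v -3.139 3.573 -4.257
v -2.986 3.449 -4.424
v -2.769 3.337 -4.505
v -2.525 3.255 -4.487
f 2 4 1
f 5 2 1
f 1 4 3
f 3 5 1
f 2 8 4
f 6 2 5
f 6 8 2
f 4 8 3
f 7 5 3
f 3 8 7
f 7 6 5
f 8 6 7
f 9 20 14
f 9 14 10
f 9 10 16
f 9 16 19
f 9 19 20
f 10 14 18
f 14 20 13
f 20 19 11
f 19 16 15
f 16 10 17
f 12 18 13
f 12 13 11
f 12 11 15
f 12 15 17
f 12 17 18
f 13 18 14
f 11 13 20
f 15 11 19
f 17 15 16
f 18 17 10
f 22 21 25
f 22 25 23
f 23 25 26
f 23 26 24
f 25 21 27
f 25 27 26
f 26 27 28
f 26 28 24
f 27 21 29
f 27 29 28
f 28 29 30
f 28 30 24
f 29 21 31
f 29 31 30
f 30 31 32
f 30 32 24
f 31 21 33
f 31 33 32
f 32 33 34
f 32 34 24
f 33 21 35
f 33 35 34
f 34 35 36
f 34 36 24
f 35 21 37
f 35 37 36
f 36 37 38
f 36 38 24
f 37 21 39
f 37 39 38
f 38 39 40
f 38 40 24
f 39 21 41
f 39 41 40
f 40 41 42
f 40 42 24
f 41 21 43
f 41 43 42
f 42 43 44
f 42 44 24
f 43 21 45
f 43 45 44
f 44 45 46
f 44 46 24
f 45 21 47
f 45 47 46
f 46 47 48
f 46 48 24
f 47 21 49
f 47 49 48
f 48 49 50
f 48 50 24
f 49 21 22
f 49 22 50
f 50 22 23
f 50 23 24
f 52 51 54
f 52 54 53
f 54 51 55
f 54 55 53
f 55 51 56
f 55 56 53
f 56 51 57
f 56 57 53
f 57 51 58
f 57 58 53
f 58 51 59
f 58 59 53
f 59 51 60
f 59 60 53
f 60 51 61
f 60 61 53
f 61 51 62
f 61 62 53
f 62 51 63
f 62 63 53
f 63 51 64
f 63 64 53
f 64 51 65
f 64 65 53
f 65 51 66
f 65 66 53
f 66 51 67
f 66 67 53
f 67 51 52
f 67 52 53



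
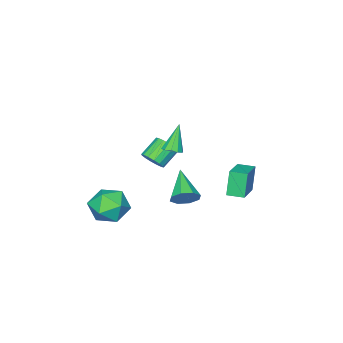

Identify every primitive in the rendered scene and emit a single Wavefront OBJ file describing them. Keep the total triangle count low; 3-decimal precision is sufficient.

v 2.384 0.652 1.292
v 2.791 0.416 1.837
v 1.744 0.492 2.653
v 1.336 0.728 2.108
v 2.824 0.787 1.845
v 1.777 0.863 2.661
v 2.74 1.122 1.705
v 1.692 1.198 2.521
v 2.559 1.331 1.455
v 1.512 1.407 2.271
v 2.332 1.358 1.161
v 1.285 1.434 1.977
v 2.119 1.196 0.902
v 1.071 1.272 1.718
v 1.976 0.888 0.747
v 0.929 0.964 1.563
v 1.943 0.517 0.739
v 0.896 0.593 1.555
v 2.028 0.182 0.879
v 0.98 0.258 1.695
v 2.208 -0.027 1.129
v 1.161 0.049 1.945
v 2.435 -0.054 1.423
v 1.388 0.022 2.239
v 2.649 0.108 1.682
v 1.601 0.184 2.498
v 2.762 -0.566 -2.74
v 3.73 -0.349 -1.995
v 3.43 -2.431 -3.065
v 4.398 -2.214 -2.32
v 3.255 -2.294 -1.844
v 2.842 -1.141 -1.643
v 4.318 -1.639 -3.417
v 3.905 -0.486 -3.216
v 4.692 -1.013 -2.413
v 4.035 -1.417 -1.442
v 3.125 -1.363 -3.618
v 2.468 -1.767 -2.647
v -2.751 1.836 -2.724
v -3.205 1.635 -1.172
v -3.207 2.714 -2.744
v -3.661 2.514 -1.192
v -1.099 2.706 -2.128
v -1.553 2.506 -0.576
v -1.555 3.585 -2.148
v -2.009 3.384 -0.596
v -1.154 -0.296 -3.808
v -0.648 -0.155 -3.102
v -2.306 -1.744 -2.692
v -1.182 0.254 -3.122
v -1.7 0.341 -3.544
v -1.898 0.055 -4.12
v -1.66 -0.438 -4.514
v -1.126 -0.847 -4.493
v -0.608 -0.934 -4.071
v -0.41 -0.648 -3.495
v 2.502 2.155 2.797
v 3.022 2.12 3.052
v 1.738 1.945 4.323
v 2.923 2.464 3.05
v 2.663 2.691 2.951
v 2.342 2.713 2.793
v 2.082 2.522 2.637
v 1.983 2.191 2.541
v 2.082 1.846 2.544
v 2.342 1.62 2.642
v 2.663 1.598 2.8
v 2.923 1.789 2.957
f 2 1 5
f 2 5 3
f 3 5 6
f 3 6 4
f 5 1 7
f 5 7 6
f 6 7 8
f 6 8 4
f 7 1 9
f 7 9 8
f 8 9 10
f 8 10 4
f 9 1 11
f 9 11 10
f 10 11 12
f 10 12 4
f 11 1 13
f 11 13 12
f 12 13 14
f 12 14 4
f 13 1 15
f 13 15 14
f 14 15 16
f 14 16 4
f 15 1 17
f 15 17 16
f 16 17 18
f 16 18 4
f 17 1 19
f 17 19 18
f 18 19 20
f 18 20 4
f 19 1 21
f 19 21 20
f 20 21 22
f 20 22 4
f 21 1 23
f 21 23 22
f 22 23 24
f 22 24 4
f 23 1 25
f 23 25 24
f 24 25 26
f 24 26 4
f 25 1 2
f 25 2 26
f 26 2 3
f 26 3 4
f 27 38 32
f 27 32 28
f 27 28 34
f 27 34 37
f 27 37 38
f 28 32 36
f 32 38 31
f 38 37 29
f 37 34 33
f 34 28 35
f 30 36 31
f 30 31 29
f 30 29 33
f 30 33 35
f 30 35 36
f 31 36 32
f 29 31 38
f 33 29 37
f 35 33 34
f 36 35 28
f 40 42 39
f 43 40 39
f 39 42 41
f 41 43 39
f 40 46 42
f 44 40 43
f 44 46 40
f 42 46 41
f 45 43 41
f 41 46 45
f 45 44 43
f 46 44 45
f 48 47 50
f 48 50 49
f 50 47 51
f 50 51 49
f 51 47 52
f 51 52 49
f 52 47 53
f 52 53 49
f 53 47 54
f 53 54 49
f 54 47 55
f 54 55 49
f 55 47 56
f 55 56 49
f 56 47 48
f 56 48 49
f 58 57 60
f 58 60 59
f 60 57 61
f 60 61 59
f 61 57 62
f 61 62 59
f 62 57 63
f 62 63 59
f 63 57 64
f 63 64 59
f 64 57 65
f 64 65 59
f 65 57 66
f 65 66 59
f 66 57 67
f 66 67 59
f 67 57 68
f 67 68 59
f 68 57 58
f 68 58 59



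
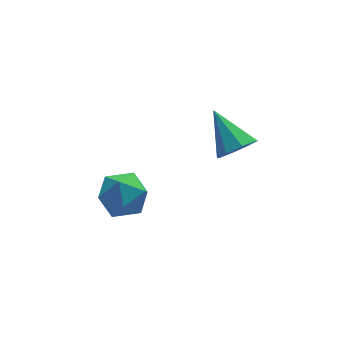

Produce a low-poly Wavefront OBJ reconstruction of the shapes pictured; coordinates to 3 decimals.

v 0.484 2.685 -2.097
v 0.846 2.291 -2.977
v -1.026 2.069 -2.443
v -0.664 1.675 -3.323
v -0.36 1.284 -2.42
v 0.574 1.665 -2.206
v -0.754 2.695 -3.214
v 0.18 3.076 -3
v 0.082 2.297 -3.668
v 0.325 1.425 -3.177
v -0.505 2.935 -2.243
v -0.262 2.063 -1.752
v 4.073 1.914 -1.171
v 4.631 1.654 -0.613
v 3.687 3.366 -0.109
v 4.885 2.041 -1.049
v 4.663 2.353 -1.556
v 4.097 2.408 -1.838
v 3.516 2.174 -1.729
v 3.262 1.787 -1.293
v 3.483 1.475 -0.786
v 4.05 1.42 -0.504
f 1 12 6
f 1 6 2
f 1 2 8
f 1 8 11
f 1 11 12
f 2 6 10
f 6 12 5
f 12 11 3
f 11 8 7
f 8 2 9
f 4 10 5
f 4 5 3
f 4 3 7
f 4 7 9
f 4 9 10
f 5 10 6
f 3 5 12
f 7 3 11
f 9 7 8
f 10 9 2
f 14 13 16
f 14 16 15
f 16 13 17
f 16 17 15
f 17 13 18
f 17 18 15
f 18 13 19
f 18 19 15
f 19 13 20
f 19 20 15
f 20 13 21
f 20 21 15
f 21 13 22
f 21 22 15
f 22 13 14
f 22 14 15



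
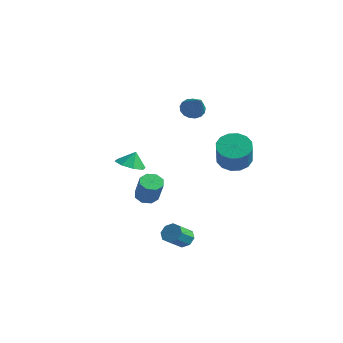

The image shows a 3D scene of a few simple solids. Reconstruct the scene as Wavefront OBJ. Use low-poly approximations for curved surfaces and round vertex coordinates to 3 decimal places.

v 3.314 -2.639 -4.261
v 3.614 -2.253 -3.775
v 3.706 -3.334 -2.972
v 3.406 -3.721 -3.459
v 3.088 -2.263 -3.729
v 3.179 -3.345 -2.926
v 2.695 -2.494 -3.995
v 2.786 -3.576 -3.192
v 2.664 -2.81 -4.417
v 2.756 -3.891 -3.615
v 3.014 -3.026 -4.748
v 3.106 -4.107 -3.945
v 3.541 -3.015 -4.794
v 3.632 -4.097 -3.991
v 3.934 -2.784 -4.528
v 4.025 -3.866 -3.725
v 3.964 -2.469 -4.105
v 4.056 -3.55 -3.303
v 1.036 3.846 -0.712
v 2.01 3.99 -1.156
v 2.839 3.079 0.369
v 1.864 2.934 0.812
v 1.926 4.443 -0.839
v 2.755 3.532 0.685
v 1.604 4.736 -0.489
v 2.433 3.825 1.036
v 1.13 4.791 -0.198
v 1.958 3.88 1.326
v 0.63 4.592 -0.046
v 1.459 3.681 1.479
v 0.239 4.193 -0.071
v 1.068 3.282 1.453
v 0.061 3.701 -0.269
v 0.89 2.79 1.256
v 0.145 3.248 -0.585
v 0.974 2.337 0.939
v 0.467 2.955 -0.936
v 1.296 2.044 0.589
v 0.942 2.9 -1.226
v 1.77 1.989 0.298
v 1.441 3.099 -1.379
v 2.27 2.188 0.146
v 1.832 3.498 -1.353
v 2.661 2.587 0.171
v 1.342 -3.58 -1.265
v 1.916 -3.776 -1.636
v 2.711 -4.156 -0.205
v 2.138 -3.96 0.165
v 1.925 -3.249 -1.501
v 2.72 -3.629 -0.071
v 1.593 -2.917 -1.228
v 2.388 -3.296 0.202
v 1.114 -2.973 -0.977
v 1.909 -3.352 0.453
v 0.769 -3.384 -0.895
v 1.564 -3.764 0.536
v 0.76 -3.911 -1.029
v 1.555 -4.291 0.401
v 1.092 -4.244 -1.302
v 1.887 -4.623 0.128
v 1.571 -4.188 -1.553
v 2.366 -4.567 -0.123
v -2.813 4.28 2.152
v -2.261 4.75 1.814
v -1.327 3.48 3.468
v -2.4 4.963 2.101
v -2.634 5.019 2.399
v -2.909 4.906 2.64
v -3.162 4.649 2.769
v -3.335 4.308 2.757
v -3.388 3.96 2.606
v -3.31 3.685 2.351
v -3.117 3.547 2.051
v -2.855 3.576 1.773
v -2.584 3.767 1.582
v -2.364 4.075 1.521
v -2.248 4.43 1.605
v -3.382 -0.361 -1.286
v -2.444 -0.205 -1.48
v -3.238 -0.019 -0.314
v -2.867 0.388 -1.625
v -3.591 0.542 -1.572
v -4.193 0.167 -1.351
v -4.319 -0.517 -1.092
v -3.897 -1.11 -0.946
v -3.172 -1.264 -1
v -2.571 -0.889 -1.22
f 2 1 5
f 2 5 3
f 3 5 6
f 3 6 4
f 5 1 7
f 5 7 6
f 6 7 8
f 6 8 4
f 7 1 9
f 7 9 8
f 8 9 10
f 8 10 4
f 9 1 11
f 9 11 10
f 10 11 12
f 10 12 4
f 11 1 13
f 11 13 12
f 12 13 14
f 12 14 4
f 13 1 15
f 13 15 14
f 14 15 16
f 14 16 4
f 15 1 17
f 15 17 16
f 16 17 18
f 16 18 4
f 17 1 2
f 17 2 18
f 18 2 3
f 18 3 4
f 20 19 23
f 20 23 21
f 21 23 24
f 21 24 22
f 23 19 25
f 23 25 24
f 24 25 26
f 24 26 22
f 25 19 27
f 25 27 26
f 26 27 28
f 26 28 22
f 27 19 29
f 27 29 28
f 28 29 30
f 28 30 22
f 29 19 31
f 29 31 30
f 30 31 32
f 30 32 22
f 31 19 33
f 31 33 32
f 32 33 34
f 32 34 22
f 33 19 35
f 33 35 34
f 34 35 36
f 34 36 22
f 35 19 37
f 35 37 36
f 36 37 38
f 36 38 22
f 37 19 39
f 37 39 38
f 38 39 40
f 38 40 22
f 39 19 41
f 39 41 40
f 40 41 42
f 40 42 22
f 41 19 43
f 41 43 42
f 42 43 44
f 42 44 22
f 43 19 20
f 43 20 44
f 44 20 21
f 44 21 22
f 46 45 49
f 46 49 47
f 47 49 50
f 47 50 48
f 49 45 51
f 49 51 50
f 50 51 52
f 50 52 48
f 51 45 53
f 51 53 52
f 52 53 54
f 52 54 48
f 53 45 55
f 53 55 54
f 54 55 56
f 54 56 48
f 55 45 57
f 55 57 56
f 56 57 58
f 56 58 48
f 57 45 59
f 57 59 58
f 58 59 60
f 58 60 48
f 59 45 61
f 59 61 60
f 60 61 62
f 60 62 48
f 61 45 46
f 61 46 62
f 62 46 47
f 62 47 48
f 64 63 66
f 64 66 65
f 66 63 67
f 66 67 65
f 67 63 68
f 67 68 65
f 68 63 69
f 68 69 65
f 69 63 70
f 69 70 65
f 70 63 71
f 70 71 65
f 71 63 72
f 71 72 65
f 72 63 73
f 72 73 65
f 73 63 74
f 73 74 65
f 74 63 75
f 74 75 65
f 75 63 76
f 75 76 65
f 76 63 77
f 76 77 65
f 77 63 64
f 77 64 65
f 79 78 81
f 79 81 80
f 81 78 82
f 81 82 80
f 82 78 83
f 82 83 80
f 83 78 84
f 83 84 80
f 84 78 85
f 84 85 80
f 85 78 86
f 85 86 80
f 86 78 87
f 86 87 80
f 87 78 79
f 87 79 80



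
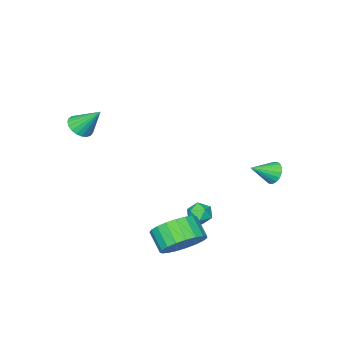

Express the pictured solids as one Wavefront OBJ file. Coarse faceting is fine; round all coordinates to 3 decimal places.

v -4.331 2.885 0.285
v -4.012 2.95 -0.254
v -3.289 2.495 0.855
v -3.983 3.202 -0.134
v -4.024 3.391 0.069
v -4.125 3.479 0.315
v -4.267 3.45 0.555
v -4.422 3.309 0.742
v -4.559 3.084 0.838
v -4.65 2.819 0.824
v -4.679 2.568 0.704
v -4.638 2.379 0.501
v -4.537 2.29 0.255
v -4.395 2.319 0.015
v -4.24 2.46 -0.172
v -4.103 2.685 -0.268
v 1.986 -2.731 3.362
v 2.622 -2.769 3.601
v 1.614 -1.809 4.498
v 2.638 -2.547 3.426
v 2.541 -2.358 3.24
v 2.348 -2.232 3.075
v 2.093 -2.194 2.96
v 1.819 -2.248 2.914
v 1.574 -2.386 2.946
v 1.401 -2.583 3.05
v 1.328 -2.806 3.207
v 1.37 -3.017 3.392
v 1.518 -3.178 3.571
v 1.746 -3.261 3.714
v 2.017 -3.254 3.797
v 2.282 -3.156 3.804
v 2.496 -2.984 3.735
v 1.023 2.815 -2.035
v 2.1 2.599 -1.992
v 1.895 1.728 -1.222
v 0.817 1.945 -1.265
v 2.052 2.907 -1.657
v 1.846 2.036 -0.887
v 1.825 3.198 -1.387
v 1.62 2.328 -0.618
v 1.46 3.424 -1.229
v 1.254 2.553 -0.46
v 1.019 3.544 -1.211
v 0.813 2.673 -0.441
v 0.578 3.538 -1.335
v 0.373 2.668 -0.565
v 0.215 3.408 -1.58
v 0.01 2.537 -0.81
v -0.009 3.175 -1.903
v -0.214 2.304 -1.134
v -0.054 2.879 -2.25
v -0.26 2.008 -1.48
v 0.087 2.573 -2.559
v -0.119 1.702 -1.79
v 0.389 2.309 -2.777
v 0.184 1.438 -2.008
v 0.801 2.132 -2.868
v 0.596 1.261 -2.098
v 1.252 2.073 -2.814
v 1.046 1.202 -2.044
v 1.663 2.143 -2.625
v 1.457 1.272 -1.856
v 1.963 2.329 -2.334
v 1.757 1.458 -1.565
v -1.05 2.314 -0.771
v -0.739 2.724 -1.154
v -0.321 1.596 -0.946
v -0.01 2.006 -1.329
v -0.035 2.113 -0.697
v -0.485 2.557 -0.589
v -0.575 1.763 -1.511
v -1.025 2.207 -1.403
v -0.445 2.383 -1.611
v -0.111 2.599 -1.108
v -0.949 1.721 -0.992
v -0.615 1.937 -0.489
f 2 1 4
f 2 4 3
f 4 1 5
f 4 5 3
f 5 1 6
f 5 6 3
f 6 1 7
f 6 7 3
f 7 1 8
f 7 8 3
f 8 1 9
f 8 9 3
f 9 1 10
f 9 10 3
f 10 1 11
f 10 11 3
f 11 1 12
f 11 12 3
f 12 1 13
f 12 13 3
f 13 1 14
f 13 14 3
f 14 1 15
f 14 15 3
f 15 1 16
f 15 16 3
f 16 1 2
f 16 2 3
f 18 17 20
f 18 20 19
f 20 17 21
f 20 21 19
f 21 17 22
f 21 22 19
f 22 17 23
f 22 23 19
f 23 17 24
f 23 24 19
f 24 17 25
f 24 25 19
f 25 17 26
f 25 26 19
f 26 17 27
f 26 27 19
f 27 17 28
f 27 28 19
f 28 17 29
f 28 29 19
f 29 17 30
f 29 30 19
f 30 17 31
f 30 31 19
f 31 17 32
f 31 32 19
f 32 17 33
f 32 33 19
f 33 17 18
f 33 18 19
f 35 34 38
f 35 38 36
f 36 38 39
f 36 39 37
f 38 34 40
f 38 40 39
f 39 40 41
f 39 41 37
f 40 34 42
f 40 42 41
f 41 42 43
f 41 43 37
f 42 34 44
f 42 44 43
f 43 44 45
f 43 45 37
f 44 34 46
f 44 46 45
f 45 46 47
f 45 47 37
f 46 34 48
f 46 48 47
f 47 48 49
f 47 49 37
f 48 34 50
f 48 50 49
f 49 50 51
f 49 51 37
f 50 34 52
f 50 52 51
f 51 52 53
f 51 53 37
f 52 34 54
f 52 54 53
f 53 54 55
f 53 55 37
f 54 34 56
f 54 56 55
f 55 56 57
f 55 57 37
f 56 34 58
f 56 58 57
f 57 58 59
f 57 59 37
f 58 34 60
f 58 60 59
f 59 60 61
f 59 61 37
f 60 34 62
f 60 62 61
f 61 62 63
f 61 63 37
f 62 34 64
f 62 64 63
f 63 64 65
f 63 65 37
f 64 34 35
f 64 35 65
f 65 35 36
f 65 36 37
f 66 77 71
f 66 71 67
f 66 67 73
f 66 73 76
f 66 76 77
f 67 71 75
f 71 77 70
f 77 76 68
f 76 73 72
f 73 67 74
f 69 75 70
f 69 70 68
f 69 68 72
f 69 72 74
f 69 74 75
f 70 75 71
f 68 70 77
f 72 68 76
f 74 72 73
f 75 74 67



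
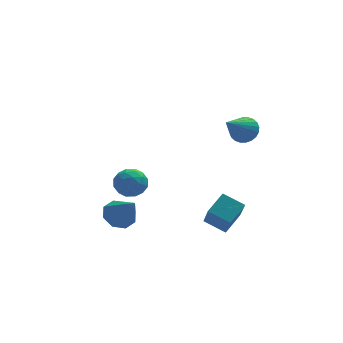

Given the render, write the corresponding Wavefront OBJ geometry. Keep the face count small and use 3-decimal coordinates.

v 0.333 -2.207 -3.579
v 0.254 -3.307 -2.131
v 1.3 -1.427 -2.934
v 1.221 -2.527 -1.486
v 1.279 -2.953 -4.094
v 1.2 -4.053 -2.646
v 2.246 -2.173 -3.449
v 2.167 -3.273 -2.001
v -2.97 3.849 -3.68
v -2.385 4.323 -4.32
v -1.855 2.717 -3.5
v -1.27 3.191 -4.14
v -1.452 3.584 -3.252
v -2.14 4.284 -3.363
v -2.1 2.756 -4.457
v -2.788 3.456 -4.568
v -1.847 3.647 -4.8
v -1.447 4.159 -4.056
v -2.793 2.881 -3.764
v -2.393 3.393 -3.02
v -2.775 4.186 -4.016
v -1.465 2.854 -3.804
v -1.571 3.086 -3.282
v -1.228 3.364 -3.659
v -2.631 4.163 -3.453
v -2.288 4.441 -3.83
v -1.739 4.007 -3.202
v -1.952 2.599 -3.99
v -1.609 2.877 -4.367
v -3.012 3.676 -4.161
v -2.669 3.954 -4.538
v -2.501 3.033 -4.618
v -2.115 4.067 -4.674
v -1.46 3.401 -4.569
v -1.948 3.146 -4.755
v -2.352 3.557 -4.82
v -1.88 4.368 -4.237
v -1.225 3.702 -4.131
v -1.331 3.934 -3.609
v -1.736 4.345 -3.674
v -1.564 3.971 -4.519
v -3.015 3.338 -3.689
v -2.36 2.672 -3.583
v -2.504 2.695 -4.146
v -2.909 3.106 -4.211
v -2.78 3.639 -3.251
v -2.125 2.973 -3.146
v -1.888 3.483 -3
v -2.292 3.894 -3.065
v -2.676 3.069 -3.301
v 2.921 -0.318 1.611
v 3.564 -0.434 2.122
v 1.639 -1.442 2.969
v 3.442 -0.156 2.236
v 3.241 0.096 2.255
v 2.99 0.286 2.176
v 2.73 0.384 2.011
v 2.498 0.375 1.784
v 2.331 0.26 1.532
v 2.253 0.057 1.291
v 2.278 -0.202 1.099
v 2.4 -0.48 0.985
v 2.602 -0.732 0.966
v 2.852 -0.922 1.046
v 3.113 -1.02 1.211
v 3.344 -1.011 1.437
v 3.511 -0.896 1.69
v 3.589 -0.694 1.93
v -3.67 -0.834 -3.333
v -3.15 -0.138 -2.973
v -3.13 -2.026 -1.807
v -3.827 -0.131 -2.728
v -4.411 -0.536 -2.837
v -4.562 -1.115 -3.237
v -4.19 -1.529 -3.693
v -3.513 -1.536 -3.937
v -2.929 -1.131 -3.828
v -2.778 -0.552 -3.428
f 2 4 1
f 5 2 1
f 1 4 3
f 3 5 1
f 2 8 4
f 6 2 5
f 6 8 2
f 4 8 3
f 7 5 3
f 3 8 7
f 7 6 5
f 8 6 7
f 9 46 25
f 46 20 49
f 25 49 14
f 46 49 25
f 9 25 21
f 25 14 26
f 21 26 10
f 25 26 21
f 9 21 30
f 21 10 31
f 30 31 16
f 21 31 30
f 9 30 42
f 30 16 45
f 42 45 19
f 30 45 42
f 9 42 46
f 42 19 50
f 46 50 20
f 42 50 46
f 10 26 37
f 26 14 40
f 37 40 18
f 26 40 37
f 14 49 27
f 49 20 48
f 27 48 13
f 49 48 27
f 20 50 47
f 50 19 43
f 47 43 11
f 50 43 47
f 19 45 44
f 45 16 32
f 44 32 15
f 45 32 44
f 16 31 36
f 31 10 33
f 36 33 17
f 31 33 36
f 12 38 24
f 38 18 39
f 24 39 13
f 38 39 24
f 12 24 22
f 24 13 23
f 22 23 11
f 24 23 22
f 12 22 29
f 22 11 28
f 29 28 15
f 22 28 29
f 12 29 34
f 29 15 35
f 34 35 17
f 29 35 34
f 12 34 38
f 34 17 41
f 38 41 18
f 34 41 38
f 13 39 27
f 39 18 40
f 27 40 14
f 39 40 27
f 11 23 47
f 23 13 48
f 47 48 20
f 23 48 47
f 15 28 44
f 28 11 43
f 44 43 19
f 28 43 44
f 17 35 36
f 35 15 32
f 36 32 16
f 35 32 36
f 18 41 37
f 41 17 33
f 37 33 10
f 41 33 37
f 52 51 54
f 52 54 53
f 54 51 55
f 54 55 53
f 55 51 56
f 55 56 53
f 56 51 57
f 56 57 53
f 57 51 58
f 57 58 53
f 58 51 59
f 58 59 53
f 59 51 60
f 59 60 53
f 60 51 61
f 60 61 53
f 61 51 62
f 61 62 53
f 62 51 63
f 62 63 53
f 63 51 64
f 63 64 53
f 64 51 65
f 64 65 53
f 65 51 66
f 65 66 53
f 66 51 67
f 66 67 53
f 67 51 68
f 67 68 53
f 68 51 52
f 68 52 53
f 70 69 72
f 70 72 71
f 72 69 73
f 72 73 71
f 73 69 74
f 73 74 71
f 74 69 75
f 74 75 71
f 75 69 76
f 75 76 71
f 76 69 77
f 76 77 71
f 77 69 78
f 77 78 71
f 78 69 70
f 78 70 71



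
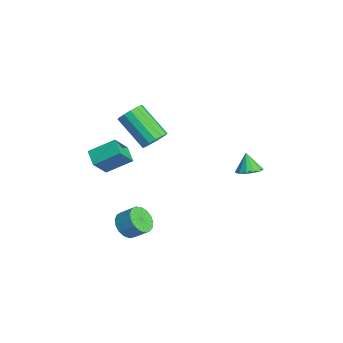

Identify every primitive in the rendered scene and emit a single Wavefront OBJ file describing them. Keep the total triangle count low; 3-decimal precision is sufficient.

v -0.134 -4.502 2.046
v 0.048 -3.186 2.824
v -0.701 -3.781 0.961
v -0.519 -2.465 1.74
v 0.739 -4.395 1.66
v 0.921 -3.079 2.439
v 0.172 -3.674 0.576
v 0.354 -2.358 1.354
v 2.46 -3.112 -1.736
v 3.188 -3.38 -1.932
v 3.608 -2.716 -1.281
v 2.88 -2.448 -1.084
v 3.124 -3.096 -2.181
v 3.545 -2.432 -1.53
v 2.909 -2.815 -2.327
v 3.329 -2.152 -1.676
v 2.591 -2.603 -2.339
v 3.011 -1.939 -1.688
v 2.243 -2.507 -2.212
v 2.663 -1.843 -1.561
v 1.944 -2.549 -1.976
v 2.364 -1.886 -1.325
v 1.764 -2.721 -1.685
v 2.184 -2.057 -1.033
v 1.743 -2.982 -1.405
v 2.163 -2.319 -0.754
v 1.886 -3.273 -1.202
v 2.307 -2.609 -0.55
v 2.161 -3.527 -1.12
v 2.581 -2.863 -0.469
v 2.505 -3.685 -1.18
v 2.925 -3.022 -0.529
v 2.838 -3.713 -1.367
v 3.258 -3.049 -0.716
v 3.084 -3.603 -1.638
v 3.504 -2.939 -0.987
v 1.02 -1.391 3.166
v 1.41 -1.143 3.731
v 0.11 -2.12 5.059
v -0.28 -2.369 4.494
v 1.148 -0.878 3.669
v -0.153 -1.856 4.997
v 0.852 -0.751 3.473
v -0.449 -1.728 4.8
v 0.6 -0.795 3.194
v -0.7 -1.772 4.521
v 0.462 -0.999 2.908
v -0.839 -1.976 4.235
v 0.473 -1.308 2.691
v -0.828 -2.286 4.018
v 0.63 -1.64 2.601
v -0.67 -2.617 3.929
v 0.893 -1.904 2.663
v -0.408 -2.882 3.991
v 1.189 -2.032 2.86
v -0.112 -3.009 4.187
v 1.44 -1.988 3.139
v 0.14 -2.965 4.466
v 1.579 -1.784 3.425
v 0.278 -2.761 4.752
v 1.568 -1.474 3.642
v 0.267 -2.452 4.969
v 2.411 2.942 1.313
v 3.04 3.053 1.6
v 1.969 2.878 2.307
v 2.876 3.408 1.55
v 2.565 3.616 1.424
v 2.205 3.609 1.264
v 1.91 3.39 1.119
v 1.774 3.03 1.035
v 1.841 2.641 1.04
v 2.089 2.348 1.131
v 2.439 2.243 1.28
v 2.78 2.361 1.44
v 3.004 2.662 1.559
f 2 4 1
f 5 2 1
f 1 4 3
f 3 5 1
f 2 8 4
f 6 2 5
f 6 8 2
f 4 8 3
f 7 5 3
f 3 8 7
f 7 6 5
f 8 6 7
f 10 9 13
f 10 13 11
f 11 13 14
f 11 14 12
f 13 9 15
f 13 15 14
f 14 15 16
f 14 16 12
f 15 9 17
f 15 17 16
f 16 17 18
f 16 18 12
f 17 9 19
f 17 19 18
f 18 19 20
f 18 20 12
f 19 9 21
f 19 21 20
f 20 21 22
f 20 22 12
f 21 9 23
f 21 23 22
f 22 23 24
f 22 24 12
f 23 9 25
f 23 25 24
f 24 25 26
f 24 26 12
f 25 9 27
f 25 27 26
f 26 27 28
f 26 28 12
f 27 9 29
f 27 29 28
f 28 29 30
f 28 30 12
f 29 9 31
f 29 31 30
f 30 31 32
f 30 32 12
f 31 9 33
f 31 33 32
f 32 33 34
f 32 34 12
f 33 9 35
f 33 35 34
f 34 35 36
f 34 36 12
f 35 9 10
f 35 10 36
f 36 10 11
f 36 11 12
f 38 37 41
f 38 41 39
f 39 41 42
f 39 42 40
f 41 37 43
f 41 43 42
f 42 43 44
f 42 44 40
f 43 37 45
f 43 45 44
f 44 45 46
f 44 46 40
f 45 37 47
f 45 47 46
f 46 47 48
f 46 48 40
f 47 37 49
f 47 49 48
f 48 49 50
f 48 50 40
f 49 37 51
f 49 51 50
f 50 51 52
f 50 52 40
f 51 37 53
f 51 53 52
f 52 53 54
f 52 54 40
f 53 37 55
f 53 55 54
f 54 55 56
f 54 56 40
f 55 37 57
f 55 57 56
f 56 57 58
f 56 58 40
f 57 37 59
f 57 59 58
f 58 59 60
f 58 60 40
f 59 37 61
f 59 61 60
f 60 61 62
f 60 62 40
f 61 37 38
f 61 38 62
f 62 38 39
f 62 39 40
f 64 63 66
f 64 66 65
f 66 63 67
f 66 67 65
f 67 63 68
f 67 68 65
f 68 63 69
f 68 69 65
f 69 63 70
f 69 70 65
f 70 63 71
f 70 71 65
f 71 63 72
f 71 72 65
f 72 63 73
f 72 73 65
f 73 63 74
f 73 74 65
f 74 63 75
f 74 75 65
f 75 63 64
f 75 64 65



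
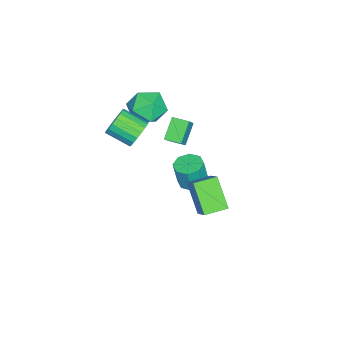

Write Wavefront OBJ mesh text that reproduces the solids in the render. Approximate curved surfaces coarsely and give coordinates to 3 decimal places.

v -1.962 1.751 -1.454
v -1.201 1.916 -1.508
v -1.058 1.713 -0.1
v -1.818 1.549 -0.046
v -1.533 2.401 -1.405
v -1.39 2.199 0.004
v -2.116 2.505 -1.33
v -1.973 2.303 0.078
v -2.609 2.168 -1.328
v -2.465 1.966 0.08
v -2.722 1.587 -1.4
v -2.579 1.384 0.008
v -2.39 1.101 -1.504
v -2.247 0.899 -0.095
v -1.807 0.997 -1.578
v -1.664 0.795 -0.17
v -1.315 1.334 -1.58
v -1.171 1.132 -0.172
v -2.908 0.169 2.876
v -2.405 -0.404 3.689
v -3.335 -1.376 2.051
v -2.832 -1.949 2.864
v -3.778 -1.398 3.073
v -3.514 -0.442 3.583
v -2.226 -1.338 2.157
v -1.962 -0.382 2.667
v -1.984 -1.335 3.245
v -2.943 -1.372 3.811
v -2.797 -0.408 1.929
v -3.756 -0.445 2.495
v 2.464 2.744 2.998
v 3.318 3.309 3.922
v 1.756 3.672 3.085
v 2.61 4.237 4.01
v 3.35 3.543 1.69
v 4.204 4.108 2.615
v 2.642 4.471 1.778
v 3.496 5.036 2.702
v -1.299 1.105 3.897
v -0.591 1.103 4.687
v -1.246 1.962 3.852
v -0.538 1.96 4.641
v -0.342 1 3.039
v 0.366 0.998 3.828
v -0.289 1.857 2.993
v 0.419 1.855 3.783
v 0.091 -0.312 3.573
v 0.335 -0.657 2.895
v 0.234 -1.934 3.508
v -0.011 -1.588 4.187
v 0.641 -0.598 3.068
v 0.539 -1.875 3.681
v 0.837 -0.483 3.341
v 0.735 -1.759 3.955
v 0.886 -0.333 3.661
v 0.784 -1.61 4.274
v 0.777 -0.179 3.963
v 0.675 -1.456 4.576
v 0.532 -0.052 4.188
v 0.43 -1.328 4.801
v 0.2 0.024 4.291
v 0.098 -1.252 4.904
v -0.154 0.034 4.252
v -0.255 -1.243 4.865
v -0.459 -0.025 4.079
v -0.561 -1.302 4.692
v -0.655 -0.141 3.805
v -0.757 -1.417 4.419
v -0.704 -0.29 3.486
v -0.806 -1.567 4.099
v -0.595 -0.444 3.184
v -0.697 -1.721 3.797
v -0.35 -0.572 2.959
v -0.452 -1.848 3.572
v -0.018 -0.648 2.856
v -0.12 -1.924 3.469
f 2 1 5
f 2 5 3
f 3 5 6
f 3 6 4
f 5 1 7
f 5 7 6
f 6 7 8
f 6 8 4
f 7 1 9
f 7 9 8
f 8 9 10
f 8 10 4
f 9 1 11
f 9 11 10
f 10 11 12
f 10 12 4
f 11 1 13
f 11 13 12
f 12 13 14
f 12 14 4
f 13 1 15
f 13 15 14
f 14 15 16
f 14 16 4
f 15 1 17
f 15 17 16
f 16 17 18
f 16 18 4
f 17 1 2
f 17 2 18
f 18 2 3
f 18 3 4
f 19 30 24
f 19 24 20
f 19 20 26
f 19 26 29
f 19 29 30
f 20 24 28
f 24 30 23
f 30 29 21
f 29 26 25
f 26 20 27
f 22 28 23
f 22 23 21
f 22 21 25
f 22 25 27
f 22 27 28
f 23 28 24
f 21 23 30
f 25 21 29
f 27 25 26
f 28 27 20
f 32 34 31
f 35 32 31
f 31 34 33
f 33 35 31
f 32 38 34
f 36 32 35
f 36 38 32
f 34 38 33
f 37 35 33
f 33 38 37
f 37 36 35
f 38 36 37
f 40 42 39
f 43 40 39
f 39 42 41
f 41 43 39
f 40 46 42
f 44 40 43
f 44 46 40
f 42 46 41
f 45 43 41
f 41 46 45
f 45 44 43
f 46 44 45
f 48 47 51
f 48 51 49
f 49 51 52
f 49 52 50
f 51 47 53
f 51 53 52
f 52 53 54
f 52 54 50
f 53 47 55
f 53 55 54
f 54 55 56
f 54 56 50
f 55 47 57
f 55 57 56
f 56 57 58
f 56 58 50
f 57 47 59
f 57 59 58
f 58 59 60
f 58 60 50
f 59 47 61
f 59 61 60
f 60 61 62
f 60 62 50
f 61 47 63
f 61 63 62
f 62 63 64
f 62 64 50
f 63 47 65
f 63 65 64
f 64 65 66
f 64 66 50
f 65 47 67
f 65 67 66
f 66 67 68
f 66 68 50
f 67 47 69
f 67 69 68
f 68 69 70
f 68 70 50
f 69 47 71
f 69 71 70
f 70 71 72
f 70 72 50
f 71 47 73
f 71 73 72
f 72 73 74
f 72 74 50
f 73 47 75
f 73 75 74
f 74 75 76
f 74 76 50
f 75 47 48
f 75 48 76
f 76 48 49
f 76 49 50



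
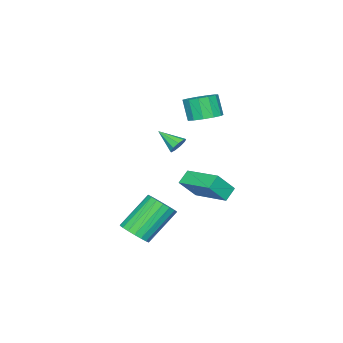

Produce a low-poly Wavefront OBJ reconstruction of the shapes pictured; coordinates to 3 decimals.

v 4.061 -1.731 -1.331
v 4.469 -1.079 -1.202
v 3.147 -0.537 0.24
v 2.739 -1.189 0.111
v 4.243 -0.981 -1.446
v 2.92 -0.439 -0.005
v 3.98 -1.032 -1.668
v 2.658 -0.49 -0.226
v 3.734 -1.222 -1.823
v 2.411 -0.68 -0.381
v 3.553 -1.512 -1.88
v 2.23 -0.97 -0.438
v 3.472 -1.846 -1.828
v 2.149 -1.304 -0.387
v 3.508 -2.157 -1.679
v 2.185 -1.615 -0.237
v 3.653 -2.383 -1.46
v 2.331 -1.841 -0.018
v 3.88 -2.481 -1.215
v 2.557 -1.939 0.226
v 4.142 -2.43 -0.994
v 2.82 -1.888 0.448
v 4.389 -2.24 -0.839
v 3.066 -1.698 0.603
v 4.57 -1.95 -0.782
v 3.247 -1.408 0.66
v 4.651 -1.616 -0.833
v 3.328 -1.074 0.608
v 4.615 -1.305 -0.983
v 3.292 -0.763 0.459
v -1.184 -1.685 -0.575
v -0.443 -2.09 0.427
v -0.763 0.216 -0.119
v -0.022 -0.189 0.883
v -0.538 -1.711 -1.063
v 0.203 -2.116 -0.061
v -0.117 0.19 -0.607
v 0.624 -0.215 0.395
v -1.648 -1.97 3.314
v -0.973 -1.607 3.604
v -1.196 -2.047 4.676
v -1.872 -2.41 4.386
v -1.317 -1.303 3.657
v -1.54 -1.743 4.729
v -1.766 -1.211 3.601
v -1.989 -1.651 4.673
v -2.178 -1.36 3.454
v -2.401 -1.8 4.526
v -2.422 -1.703 3.263
v -2.645 -2.142 4.335
v -2.42 -2.13 3.088
v -2.643 -2.57 4.16
v -2.173 -2.507 2.984
v -2.397 -2.947 4.057
v -1.76 -2.713 2.986
v -1.983 -3.153 4.058
v -1.311 -2.684 3.092
v -1.534 -3.123 4.164
v -0.969 -2.428 3.268
v -1.193 -2.867 4.34
v -0.843 -2.026 3.459
v -1.066 -2.466 4.531
v -0.405 -2.569 1.884
v -0.111 -2.343 2.234
v -0.355 -3.611 2.516
v -0.447 -2.307 2.32
v -0.764 -2.394 2.202
v -0.913 -2.562 1.936
v -0.824 -2.734 1.645
v -0.54 -2.828 1.466
v -0.192 -2.801 1.484
v 0.055 -2.665 1.688
v 0.087 -2.484 1.985
f 2 1 5
f 2 5 3
f 3 5 6
f 3 6 4
f 5 1 7
f 5 7 6
f 6 7 8
f 6 8 4
f 7 1 9
f 7 9 8
f 8 9 10
f 8 10 4
f 9 1 11
f 9 11 10
f 10 11 12
f 10 12 4
f 11 1 13
f 11 13 12
f 12 13 14
f 12 14 4
f 13 1 15
f 13 15 14
f 14 15 16
f 14 16 4
f 15 1 17
f 15 17 16
f 16 17 18
f 16 18 4
f 17 1 19
f 17 19 18
f 18 19 20
f 18 20 4
f 19 1 21
f 19 21 20
f 20 21 22
f 20 22 4
f 21 1 23
f 21 23 22
f 22 23 24
f 22 24 4
f 23 1 25
f 23 25 24
f 24 25 26
f 24 26 4
f 25 1 27
f 25 27 26
f 26 27 28
f 26 28 4
f 27 1 29
f 27 29 28
f 28 29 30
f 28 30 4
f 29 1 2
f 29 2 30
f 30 2 3
f 30 3 4
f 32 34 31
f 35 32 31
f 31 34 33
f 33 35 31
f 32 38 34
f 36 32 35
f 36 38 32
f 34 38 33
f 37 35 33
f 33 38 37
f 37 36 35
f 38 36 37
f 40 39 43
f 40 43 41
f 41 43 44
f 41 44 42
f 43 39 45
f 43 45 44
f 44 45 46
f 44 46 42
f 45 39 47
f 45 47 46
f 46 47 48
f 46 48 42
f 47 39 49
f 47 49 48
f 48 49 50
f 48 50 42
f 49 39 51
f 49 51 50
f 50 51 52
f 50 52 42
f 51 39 53
f 51 53 52
f 52 53 54
f 52 54 42
f 53 39 55
f 53 55 54
f 54 55 56
f 54 56 42
f 55 39 57
f 55 57 56
f 56 57 58
f 56 58 42
f 57 39 59
f 57 59 58
f 58 59 60
f 58 60 42
f 59 39 61
f 59 61 60
f 60 61 62
f 60 62 42
f 61 39 40
f 61 40 62
f 62 40 41
f 62 41 42
f 64 63 66
f 64 66 65
f 66 63 67
f 66 67 65
f 67 63 68
f 67 68 65
f 68 63 69
f 68 69 65
f 69 63 70
f 69 70 65
f 70 63 71
f 70 71 65
f 71 63 72
f 71 72 65
f 72 63 73
f 72 73 65
f 73 63 64
f 73 64 65

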